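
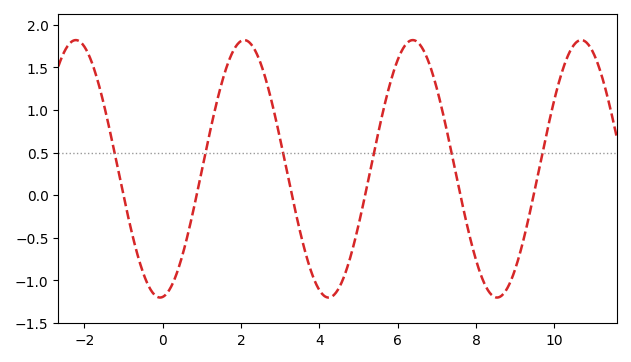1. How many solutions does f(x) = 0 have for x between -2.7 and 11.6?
6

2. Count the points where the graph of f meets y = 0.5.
6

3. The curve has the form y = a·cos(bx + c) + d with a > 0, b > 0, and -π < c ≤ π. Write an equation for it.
y = 1.51cos(1.46x - 3.04) + 0.31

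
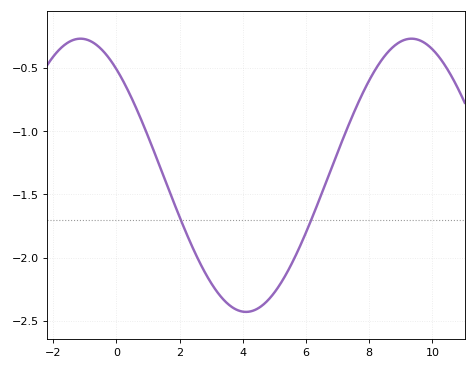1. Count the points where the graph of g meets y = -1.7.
2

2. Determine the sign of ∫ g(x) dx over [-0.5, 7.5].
negative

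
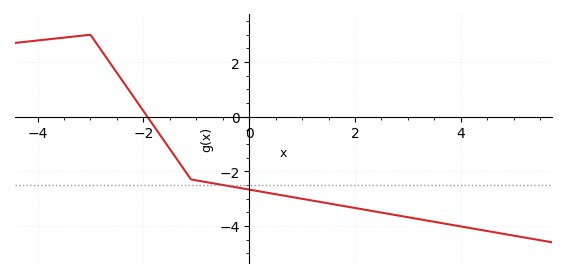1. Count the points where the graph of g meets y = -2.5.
1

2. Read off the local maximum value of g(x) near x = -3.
3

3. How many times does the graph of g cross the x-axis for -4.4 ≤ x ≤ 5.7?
1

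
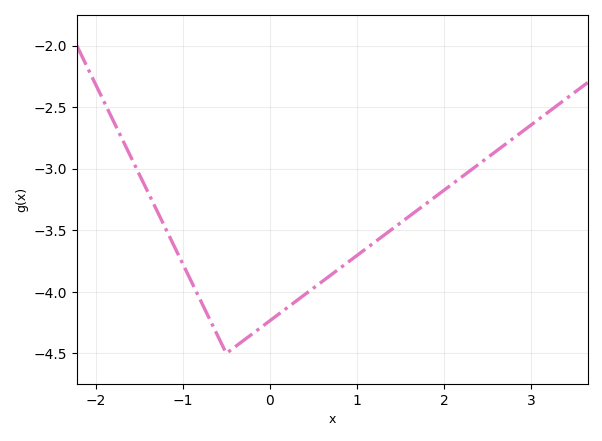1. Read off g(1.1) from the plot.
-3.65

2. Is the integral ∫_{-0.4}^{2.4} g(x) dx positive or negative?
negative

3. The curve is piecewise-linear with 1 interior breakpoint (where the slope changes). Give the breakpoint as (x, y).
(-0.5, -4.5)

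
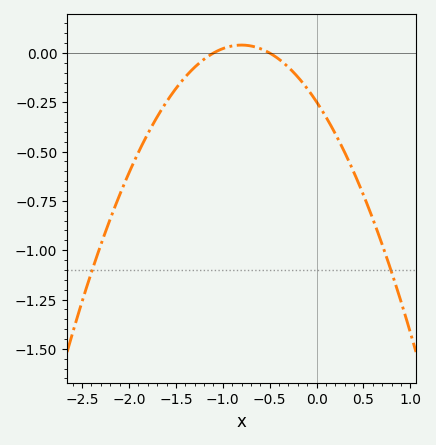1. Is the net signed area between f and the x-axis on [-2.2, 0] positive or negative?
negative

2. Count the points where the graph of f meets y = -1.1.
2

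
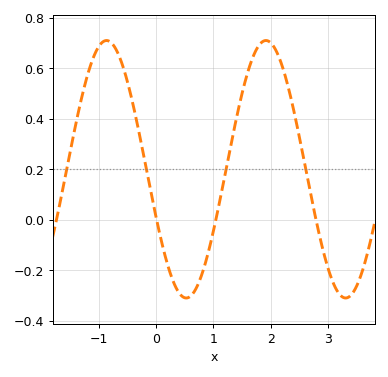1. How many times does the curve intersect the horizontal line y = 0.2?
4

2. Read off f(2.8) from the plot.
-0.02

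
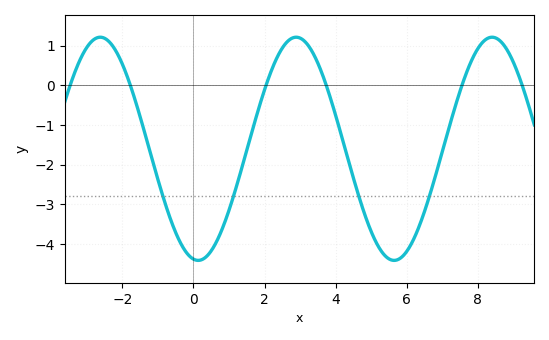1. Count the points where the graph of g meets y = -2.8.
4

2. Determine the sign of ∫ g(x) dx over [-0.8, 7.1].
negative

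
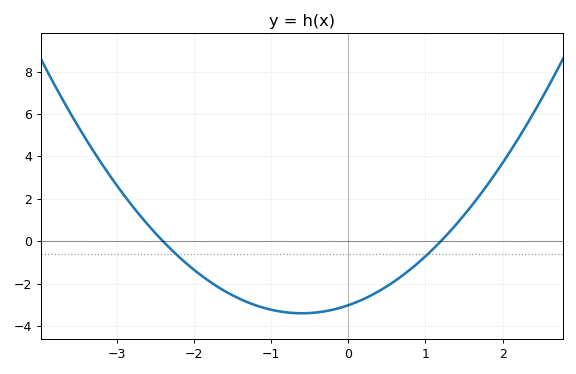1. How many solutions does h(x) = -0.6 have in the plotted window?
2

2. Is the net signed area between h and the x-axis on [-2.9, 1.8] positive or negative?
negative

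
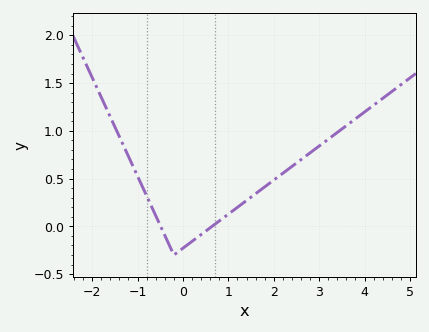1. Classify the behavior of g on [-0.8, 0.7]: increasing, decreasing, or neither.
neither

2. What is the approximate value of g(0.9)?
0.092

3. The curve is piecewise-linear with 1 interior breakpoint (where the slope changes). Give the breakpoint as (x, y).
(-0.2, -0.3)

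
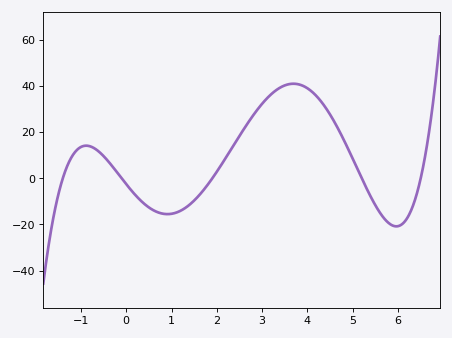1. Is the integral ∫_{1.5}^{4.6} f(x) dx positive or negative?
positive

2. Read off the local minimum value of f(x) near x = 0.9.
-16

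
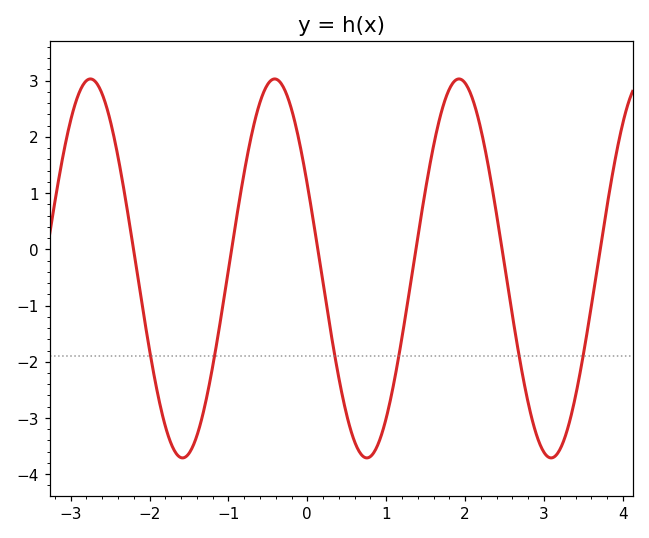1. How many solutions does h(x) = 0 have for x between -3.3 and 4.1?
6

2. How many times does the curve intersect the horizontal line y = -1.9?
6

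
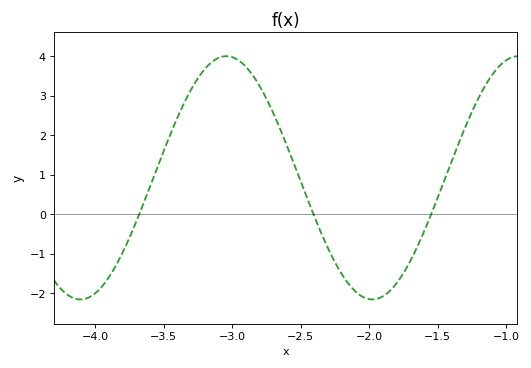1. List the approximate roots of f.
-3.7, -2.4, -1.55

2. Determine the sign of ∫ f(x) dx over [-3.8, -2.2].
positive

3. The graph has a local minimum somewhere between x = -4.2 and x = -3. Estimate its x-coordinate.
-4.1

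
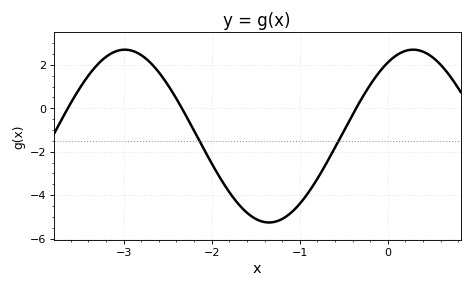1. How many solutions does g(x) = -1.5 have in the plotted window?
2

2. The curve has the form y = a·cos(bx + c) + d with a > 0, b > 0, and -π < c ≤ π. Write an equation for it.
y = 3.98cos(1.92x - 0.552) - 1.28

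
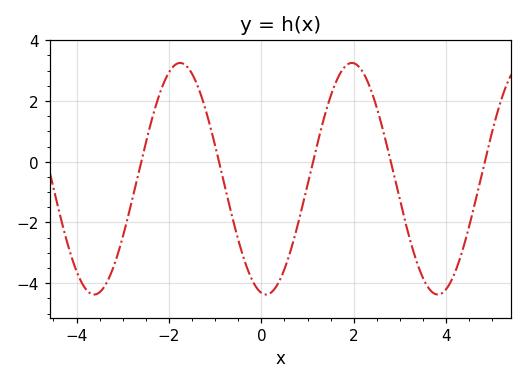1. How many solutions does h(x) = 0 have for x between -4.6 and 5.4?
5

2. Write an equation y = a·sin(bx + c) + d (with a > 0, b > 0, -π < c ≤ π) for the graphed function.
y = 3.81sin(1.7x - 1.7) - 0.56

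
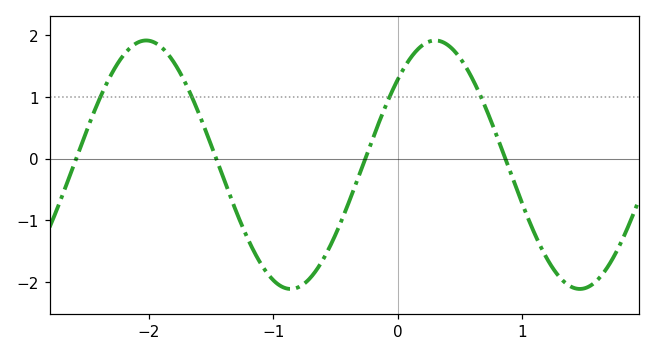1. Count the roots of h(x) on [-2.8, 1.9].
4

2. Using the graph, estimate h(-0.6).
-1.6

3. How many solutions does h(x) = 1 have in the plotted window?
4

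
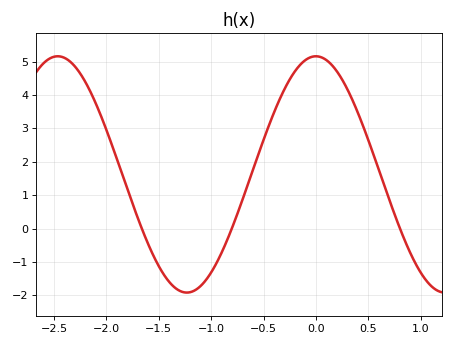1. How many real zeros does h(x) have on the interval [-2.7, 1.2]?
3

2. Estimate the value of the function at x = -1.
-1.32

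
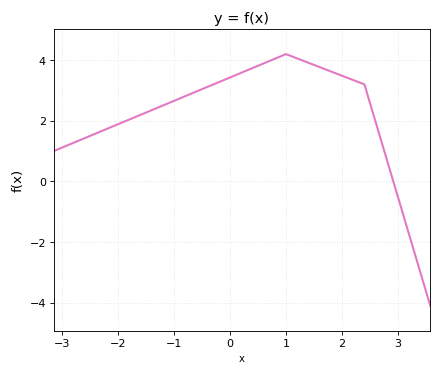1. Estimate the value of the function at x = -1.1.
2.58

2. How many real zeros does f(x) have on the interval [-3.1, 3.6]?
1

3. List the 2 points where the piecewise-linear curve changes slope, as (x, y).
(1, 4.2); (2.4, 3.2)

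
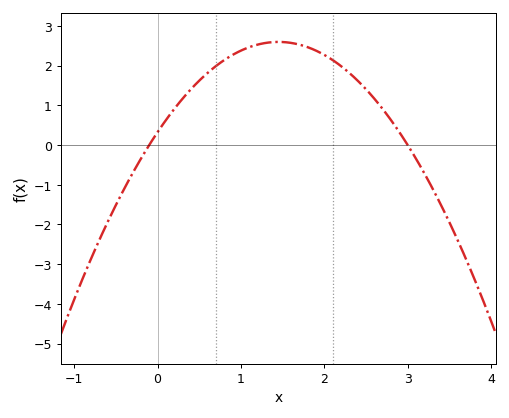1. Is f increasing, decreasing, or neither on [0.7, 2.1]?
neither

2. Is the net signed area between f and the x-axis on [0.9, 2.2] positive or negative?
positive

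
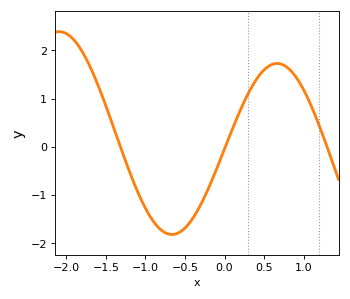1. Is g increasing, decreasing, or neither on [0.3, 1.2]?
neither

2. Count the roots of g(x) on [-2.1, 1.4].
3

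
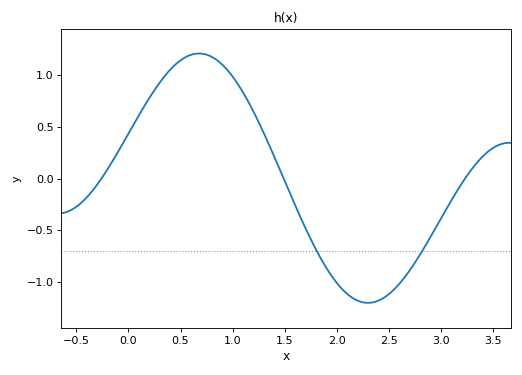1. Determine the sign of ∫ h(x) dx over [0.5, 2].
positive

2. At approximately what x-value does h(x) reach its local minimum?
2.3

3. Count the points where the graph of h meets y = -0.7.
2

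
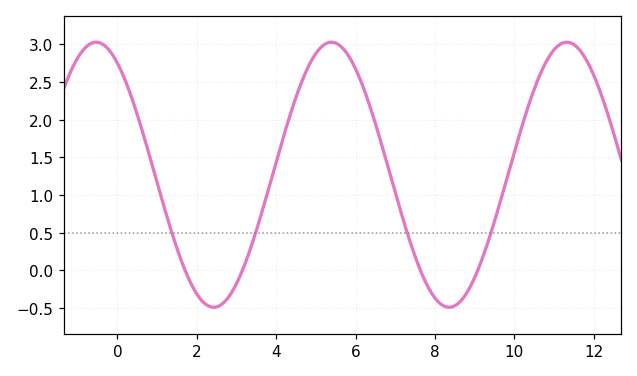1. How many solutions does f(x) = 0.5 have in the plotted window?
4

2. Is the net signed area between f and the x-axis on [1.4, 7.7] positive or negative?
positive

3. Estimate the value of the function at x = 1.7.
0.007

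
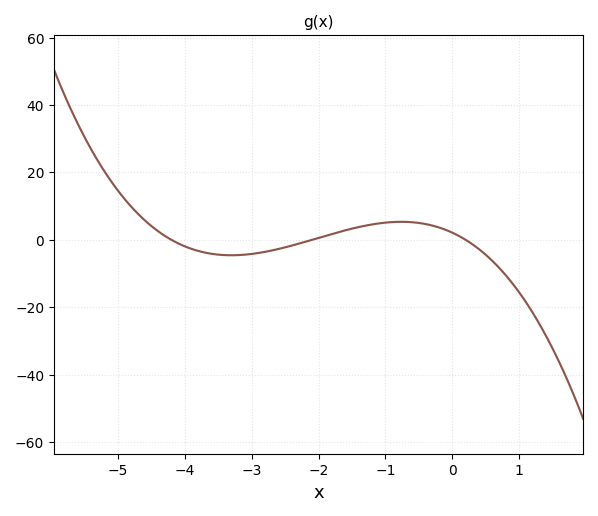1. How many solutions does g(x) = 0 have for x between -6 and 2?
3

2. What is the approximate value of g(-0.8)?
5.35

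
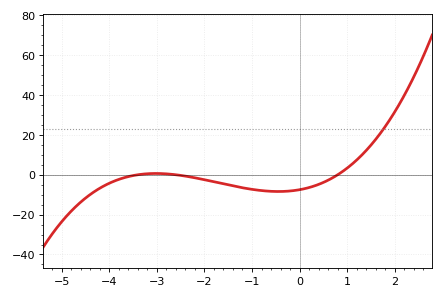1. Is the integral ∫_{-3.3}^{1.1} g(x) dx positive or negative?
negative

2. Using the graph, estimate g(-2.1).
-2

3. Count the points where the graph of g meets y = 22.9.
1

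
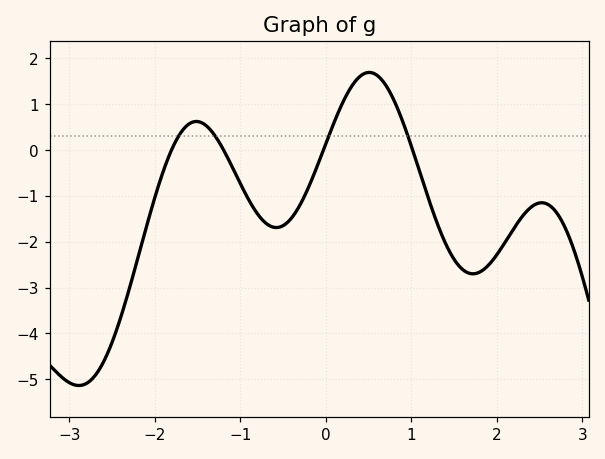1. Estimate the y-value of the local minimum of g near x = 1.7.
-2.7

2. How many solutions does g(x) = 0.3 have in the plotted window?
4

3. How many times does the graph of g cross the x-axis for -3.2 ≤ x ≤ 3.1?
4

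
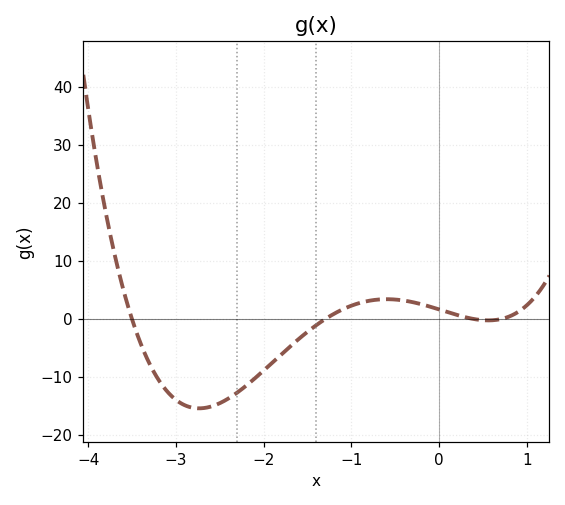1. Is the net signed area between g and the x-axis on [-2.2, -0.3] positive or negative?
negative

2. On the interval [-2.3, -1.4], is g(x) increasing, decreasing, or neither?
increasing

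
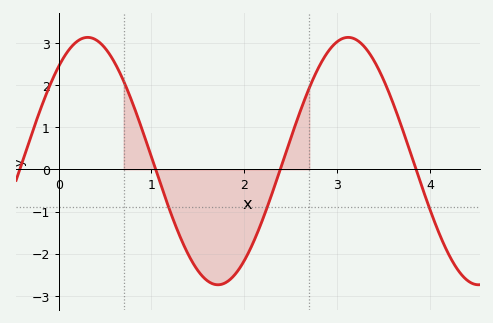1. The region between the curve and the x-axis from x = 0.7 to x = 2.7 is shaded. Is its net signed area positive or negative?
negative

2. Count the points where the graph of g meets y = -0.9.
3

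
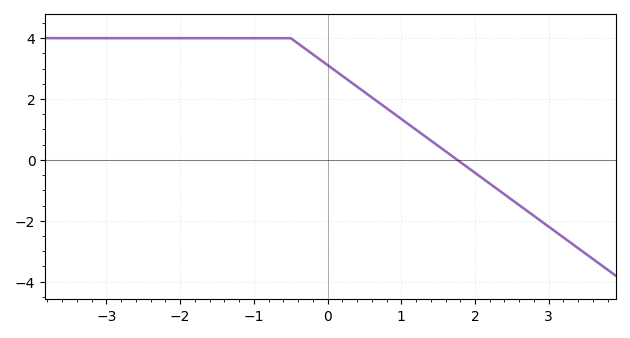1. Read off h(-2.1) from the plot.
4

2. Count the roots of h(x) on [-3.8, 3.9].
1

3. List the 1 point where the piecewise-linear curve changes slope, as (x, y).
(-0.5, 4)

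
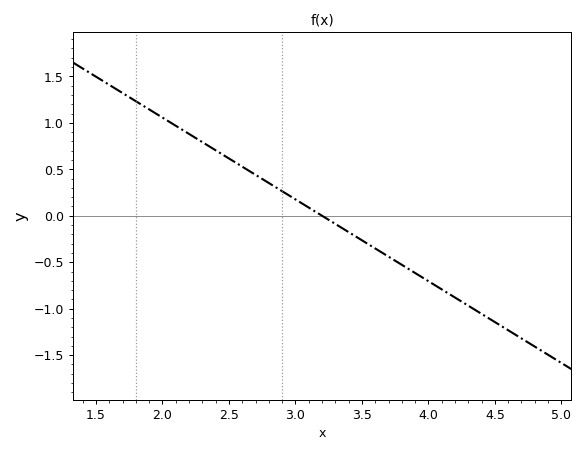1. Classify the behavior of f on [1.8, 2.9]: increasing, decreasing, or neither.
decreasing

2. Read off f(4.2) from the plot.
-0.88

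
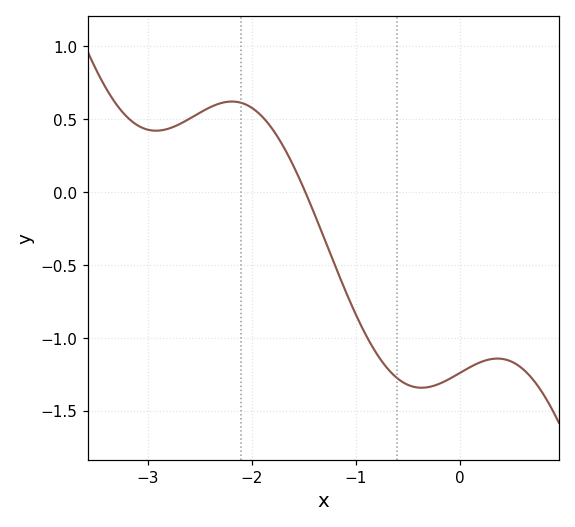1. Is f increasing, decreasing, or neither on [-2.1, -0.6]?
decreasing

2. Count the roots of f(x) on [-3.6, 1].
1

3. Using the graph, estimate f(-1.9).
0.519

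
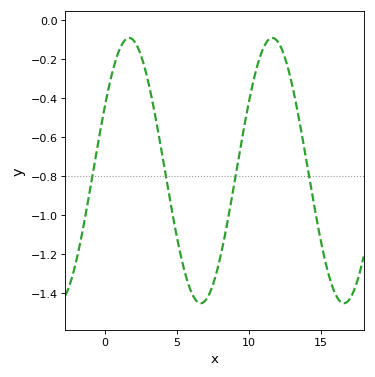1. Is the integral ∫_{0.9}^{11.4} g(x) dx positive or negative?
negative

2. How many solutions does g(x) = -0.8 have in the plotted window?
4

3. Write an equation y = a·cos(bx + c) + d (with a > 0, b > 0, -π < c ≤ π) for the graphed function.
y = 0.68cos(0.63x - 1) - 0.77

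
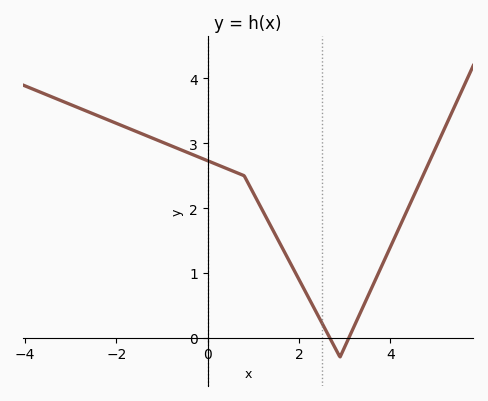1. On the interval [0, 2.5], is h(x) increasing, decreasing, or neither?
decreasing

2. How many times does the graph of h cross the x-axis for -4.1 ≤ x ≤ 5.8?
2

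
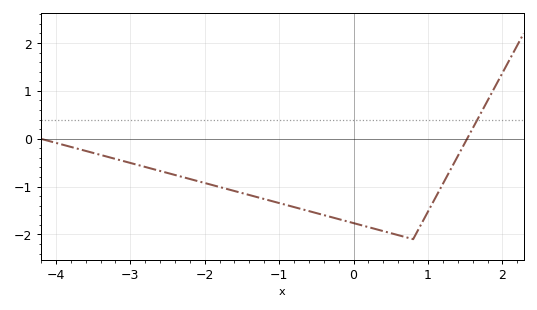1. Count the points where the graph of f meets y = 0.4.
1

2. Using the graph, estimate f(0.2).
-1.8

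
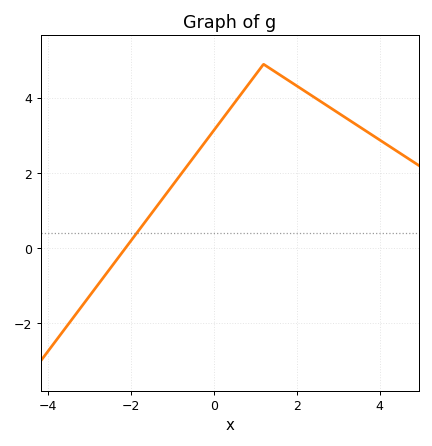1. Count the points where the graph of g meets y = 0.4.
1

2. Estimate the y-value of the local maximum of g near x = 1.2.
4.9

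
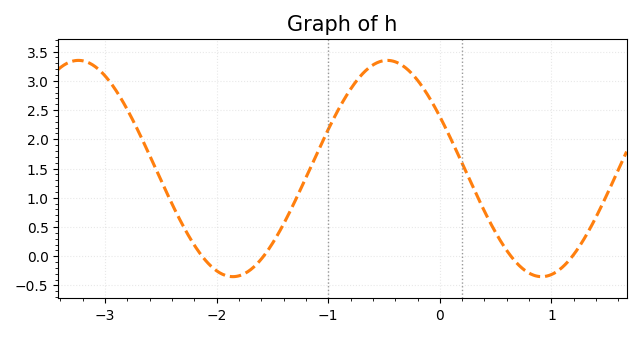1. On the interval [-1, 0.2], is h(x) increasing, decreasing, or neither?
neither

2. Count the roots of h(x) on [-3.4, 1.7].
4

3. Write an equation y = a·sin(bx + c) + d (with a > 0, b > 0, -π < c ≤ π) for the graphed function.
y = 1.85sin(2.27x + 2.64) + 1.5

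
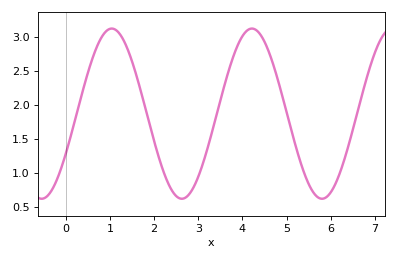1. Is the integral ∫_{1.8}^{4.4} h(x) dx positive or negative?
positive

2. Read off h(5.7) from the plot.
0.645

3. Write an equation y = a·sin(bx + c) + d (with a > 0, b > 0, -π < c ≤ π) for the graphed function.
y = 1.25sin(1.98x - 0.492) + 1.87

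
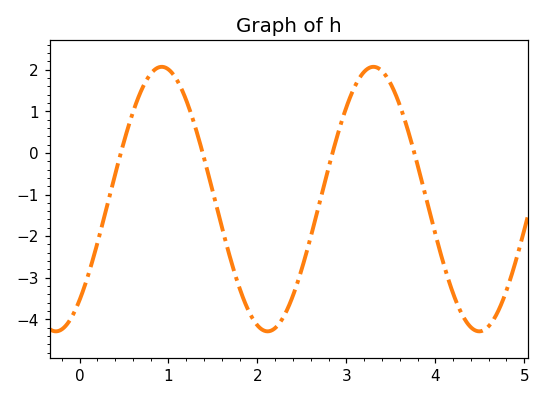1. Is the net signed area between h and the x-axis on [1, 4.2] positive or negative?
negative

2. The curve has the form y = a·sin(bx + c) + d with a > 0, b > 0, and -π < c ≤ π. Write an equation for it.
y = 3.18sin(2.6x - 0.87) - 1.11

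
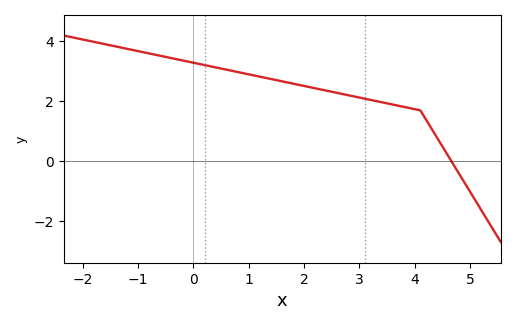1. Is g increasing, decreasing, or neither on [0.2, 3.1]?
decreasing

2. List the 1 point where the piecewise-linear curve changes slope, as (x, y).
(4.1, 1.7)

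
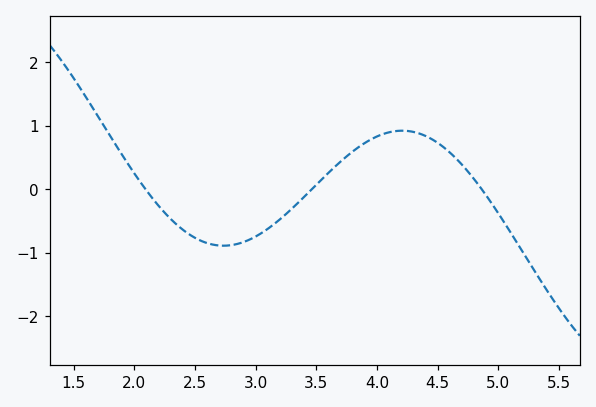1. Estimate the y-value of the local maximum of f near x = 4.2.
0.9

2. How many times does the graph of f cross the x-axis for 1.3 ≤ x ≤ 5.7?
3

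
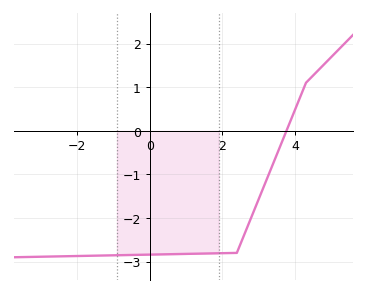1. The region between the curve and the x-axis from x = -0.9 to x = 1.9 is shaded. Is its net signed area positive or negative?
negative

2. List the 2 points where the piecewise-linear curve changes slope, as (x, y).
(2.4, -2.8); (4.3, 1.1)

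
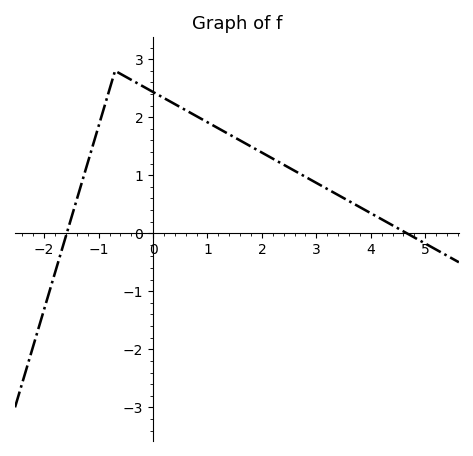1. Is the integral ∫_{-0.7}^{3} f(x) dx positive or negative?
positive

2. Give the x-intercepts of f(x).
-1.6, 4.6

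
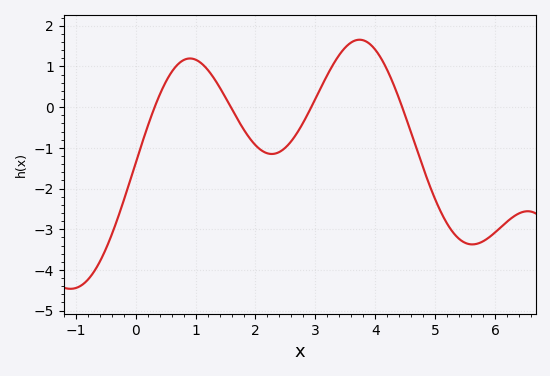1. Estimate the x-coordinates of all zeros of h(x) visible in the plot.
0.316, 1.59, 2.93, 4.45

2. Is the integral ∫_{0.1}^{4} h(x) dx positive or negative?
positive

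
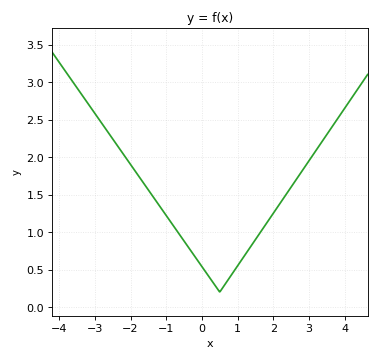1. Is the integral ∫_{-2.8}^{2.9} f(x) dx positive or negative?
positive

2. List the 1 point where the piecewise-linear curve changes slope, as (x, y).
(0.5, 0.2)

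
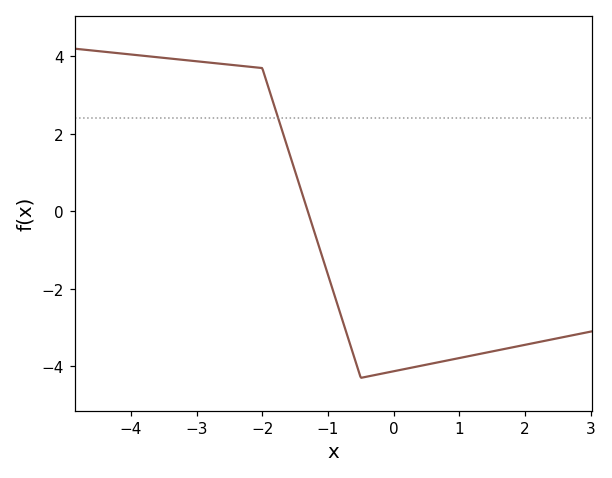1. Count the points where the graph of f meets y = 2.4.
1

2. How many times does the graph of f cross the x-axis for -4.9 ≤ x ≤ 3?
1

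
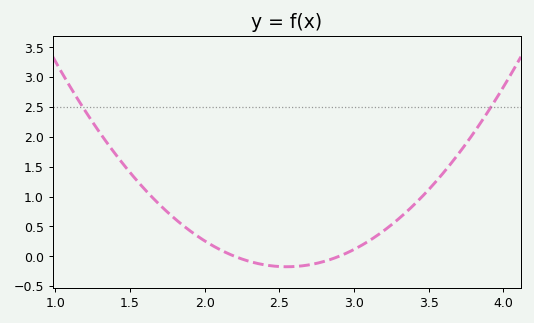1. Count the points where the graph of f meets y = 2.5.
2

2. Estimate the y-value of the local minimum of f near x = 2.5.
-0.2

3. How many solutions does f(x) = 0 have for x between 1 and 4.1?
2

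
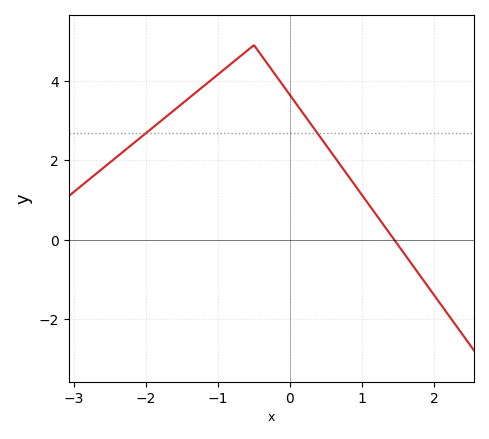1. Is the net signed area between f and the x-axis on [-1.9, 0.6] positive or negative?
positive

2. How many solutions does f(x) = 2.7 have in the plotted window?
2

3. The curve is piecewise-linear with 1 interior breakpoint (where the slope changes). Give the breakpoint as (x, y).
(-0.5, 4.9)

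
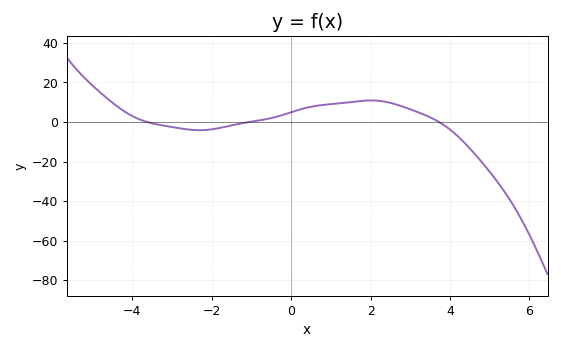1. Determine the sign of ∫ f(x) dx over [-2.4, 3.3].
positive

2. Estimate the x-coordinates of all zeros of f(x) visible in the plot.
-3.6, -1, 3.8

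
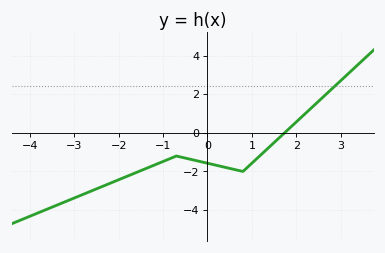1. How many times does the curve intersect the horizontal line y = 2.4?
1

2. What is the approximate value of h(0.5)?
-1.8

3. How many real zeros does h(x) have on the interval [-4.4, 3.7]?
1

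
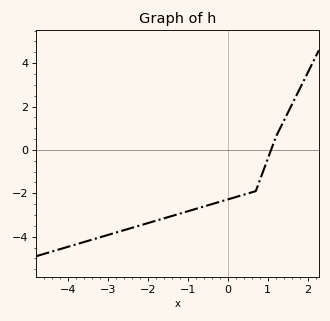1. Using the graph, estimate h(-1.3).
-3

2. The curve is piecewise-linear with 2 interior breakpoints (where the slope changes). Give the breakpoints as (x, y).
(0.7, -1.9); (1.2, 0.6)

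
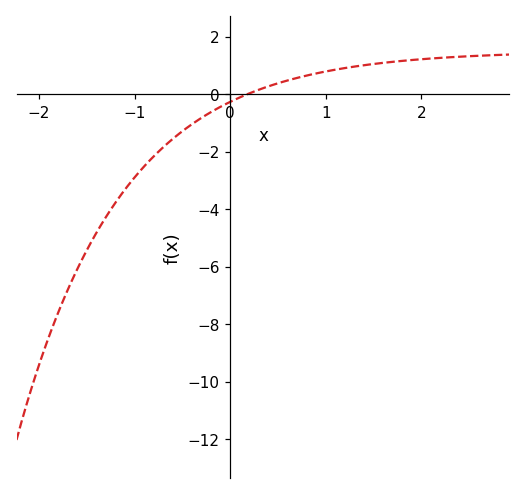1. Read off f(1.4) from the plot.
1.01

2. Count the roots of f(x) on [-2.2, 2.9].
1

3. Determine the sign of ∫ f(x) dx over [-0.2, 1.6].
positive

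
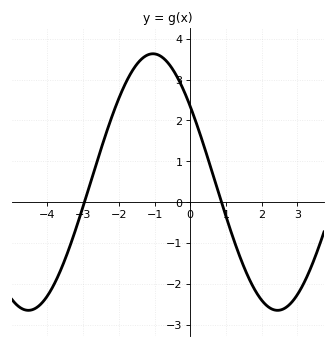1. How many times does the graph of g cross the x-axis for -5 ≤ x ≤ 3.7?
2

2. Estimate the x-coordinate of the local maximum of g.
-1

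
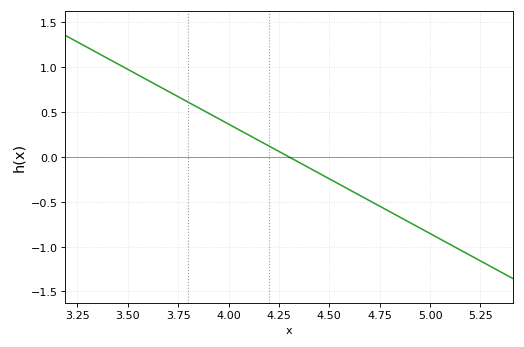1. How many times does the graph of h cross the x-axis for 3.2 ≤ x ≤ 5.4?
1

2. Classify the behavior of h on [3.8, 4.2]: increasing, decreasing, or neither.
decreasing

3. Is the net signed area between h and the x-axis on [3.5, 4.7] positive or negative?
positive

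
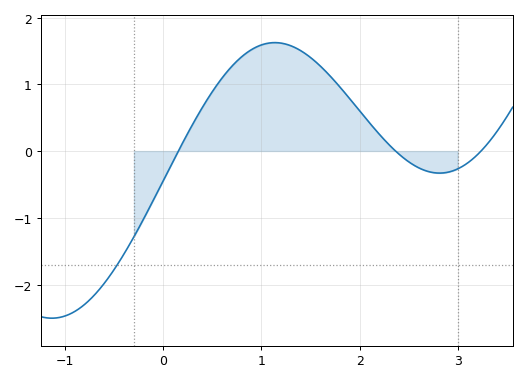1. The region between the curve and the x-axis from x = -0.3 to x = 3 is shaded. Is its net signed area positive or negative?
positive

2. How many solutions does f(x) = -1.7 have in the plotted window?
1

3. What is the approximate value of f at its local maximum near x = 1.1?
1.62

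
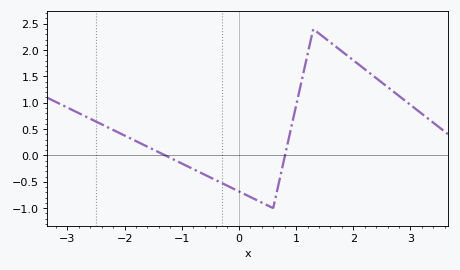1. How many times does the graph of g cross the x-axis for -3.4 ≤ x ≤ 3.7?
2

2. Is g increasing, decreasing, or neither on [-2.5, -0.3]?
decreasing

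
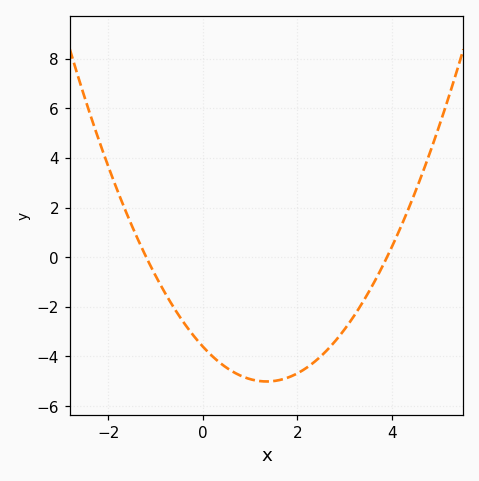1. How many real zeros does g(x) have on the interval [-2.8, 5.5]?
2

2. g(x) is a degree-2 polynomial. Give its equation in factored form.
y = 0.77(x + 1.2)(x - 3.9)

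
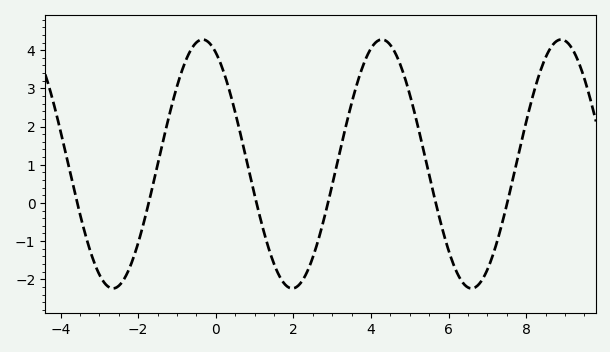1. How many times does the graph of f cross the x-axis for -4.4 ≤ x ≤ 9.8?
6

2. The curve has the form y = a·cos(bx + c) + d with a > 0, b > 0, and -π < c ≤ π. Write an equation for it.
y = 3.26cos(1.4x + 0.46) + 1.02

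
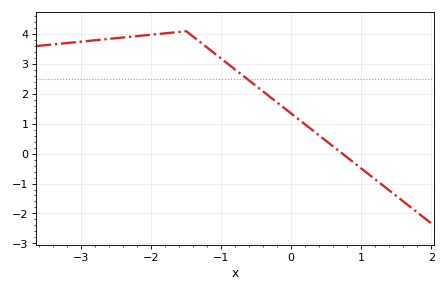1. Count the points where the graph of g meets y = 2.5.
1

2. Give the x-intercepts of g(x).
0.7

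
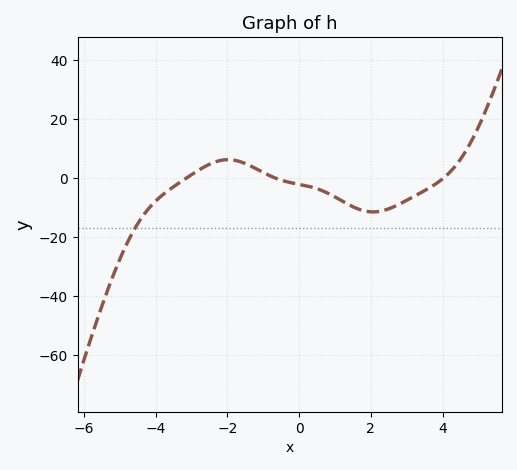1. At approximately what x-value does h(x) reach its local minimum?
2.06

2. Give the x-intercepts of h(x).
-3.14, -0.658, 4.03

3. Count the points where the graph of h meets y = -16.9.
1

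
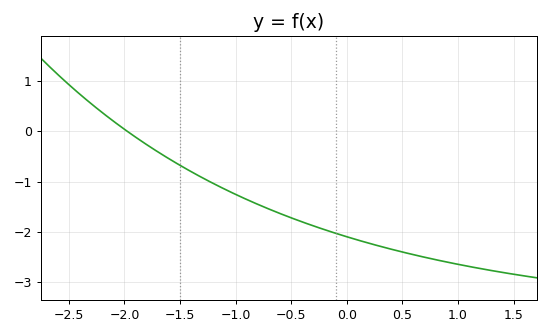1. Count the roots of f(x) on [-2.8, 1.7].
1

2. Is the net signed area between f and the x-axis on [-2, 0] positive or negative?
negative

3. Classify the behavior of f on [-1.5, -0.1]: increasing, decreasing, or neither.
decreasing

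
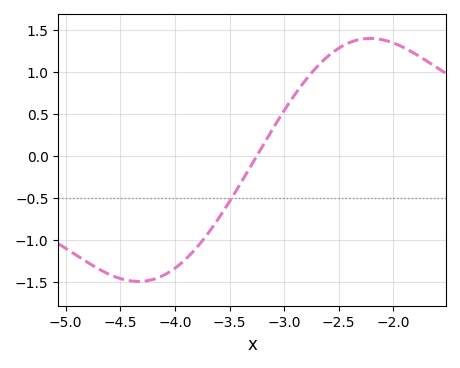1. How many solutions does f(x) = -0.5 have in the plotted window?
1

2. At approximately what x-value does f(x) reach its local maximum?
-2.2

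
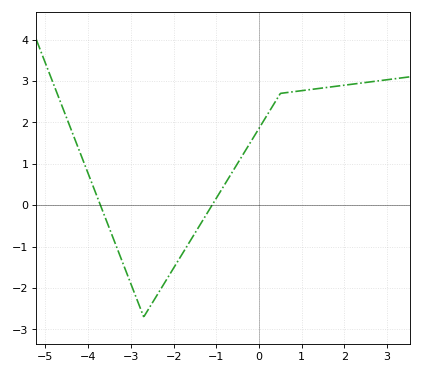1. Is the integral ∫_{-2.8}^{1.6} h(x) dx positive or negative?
positive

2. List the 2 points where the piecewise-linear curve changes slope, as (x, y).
(-2.7, -2.7); (0.5, 2.7)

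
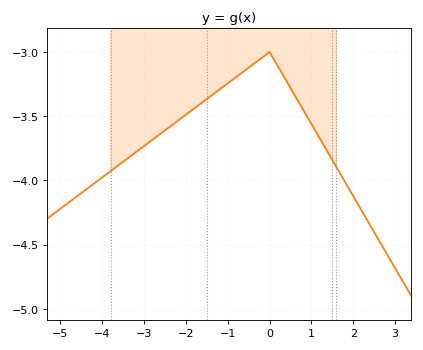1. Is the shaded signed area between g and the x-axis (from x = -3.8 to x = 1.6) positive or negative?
negative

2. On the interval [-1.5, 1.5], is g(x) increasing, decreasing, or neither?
neither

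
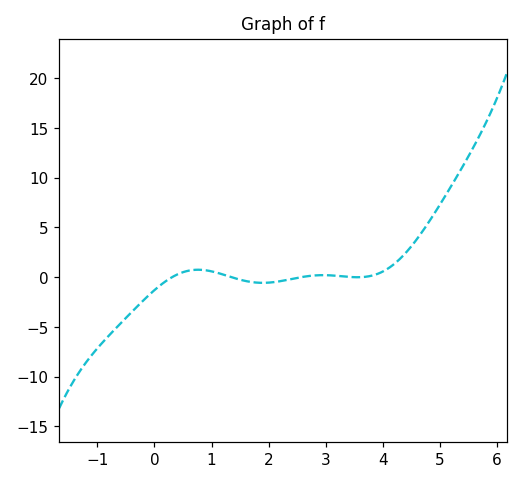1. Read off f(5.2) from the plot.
9.15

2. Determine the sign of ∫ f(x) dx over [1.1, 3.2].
negative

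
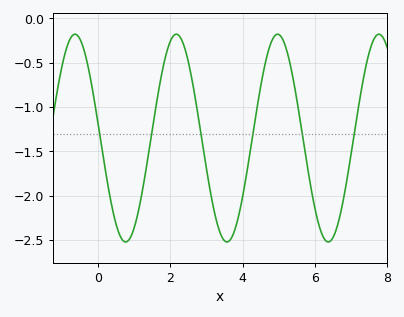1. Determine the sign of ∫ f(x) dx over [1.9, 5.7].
negative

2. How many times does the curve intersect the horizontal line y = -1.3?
6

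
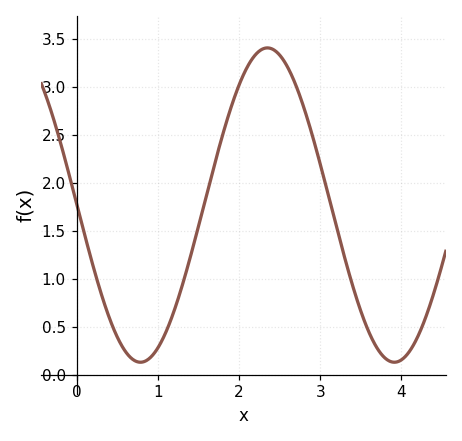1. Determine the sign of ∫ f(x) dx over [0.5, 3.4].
positive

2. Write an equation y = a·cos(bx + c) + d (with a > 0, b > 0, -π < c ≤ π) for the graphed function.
y = 1.64cos(2.01x + 1.56) + 1.77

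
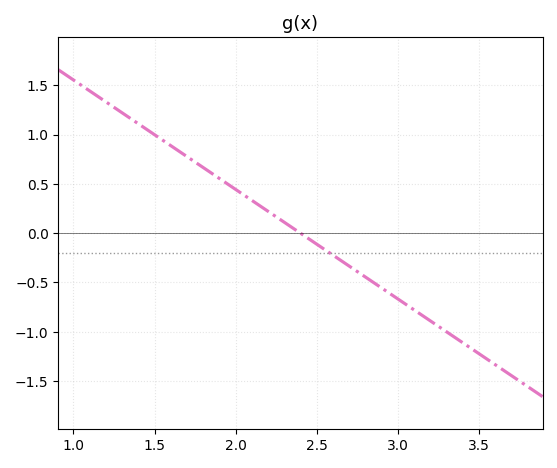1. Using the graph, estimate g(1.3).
1.2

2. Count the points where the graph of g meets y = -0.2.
1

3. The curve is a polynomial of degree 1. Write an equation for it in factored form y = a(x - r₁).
y = -1.11(x - 2.4)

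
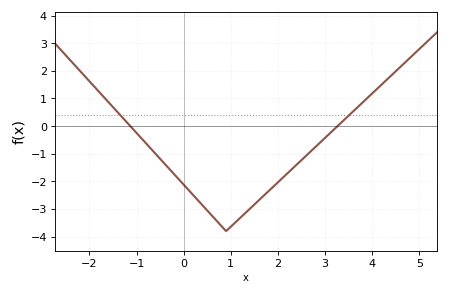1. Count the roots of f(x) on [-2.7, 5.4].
2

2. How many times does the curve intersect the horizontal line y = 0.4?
2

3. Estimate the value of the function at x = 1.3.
-3.2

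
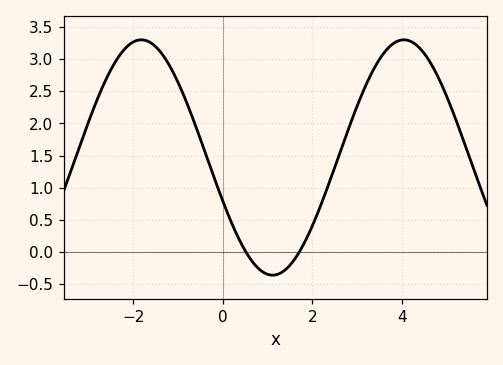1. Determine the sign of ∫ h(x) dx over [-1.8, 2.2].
positive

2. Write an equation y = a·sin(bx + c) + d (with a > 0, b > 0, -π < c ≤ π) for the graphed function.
y = 1.83sin(1.1x - 2.8) + 1.47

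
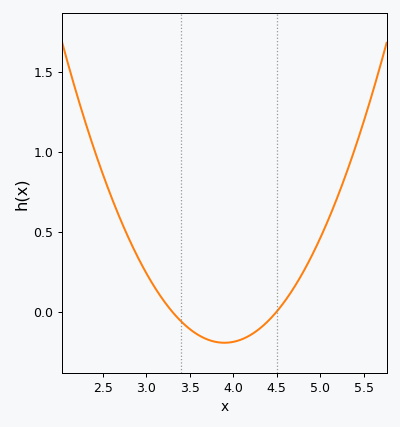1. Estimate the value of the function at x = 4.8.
0.243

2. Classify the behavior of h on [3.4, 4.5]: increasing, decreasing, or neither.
neither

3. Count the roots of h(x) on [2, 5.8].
2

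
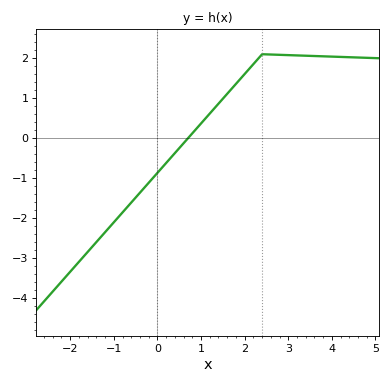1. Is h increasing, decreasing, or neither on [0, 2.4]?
increasing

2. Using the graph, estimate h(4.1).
2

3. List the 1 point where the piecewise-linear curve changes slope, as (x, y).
(2.4, 2.1)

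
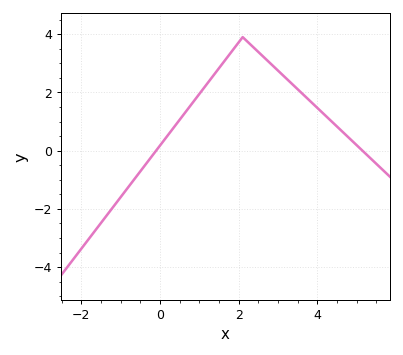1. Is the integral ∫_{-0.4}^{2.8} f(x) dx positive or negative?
positive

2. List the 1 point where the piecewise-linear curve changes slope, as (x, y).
(2.1, 3.9)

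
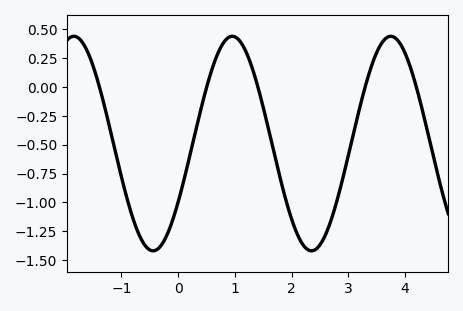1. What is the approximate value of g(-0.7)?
-1.25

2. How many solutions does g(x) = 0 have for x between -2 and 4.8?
5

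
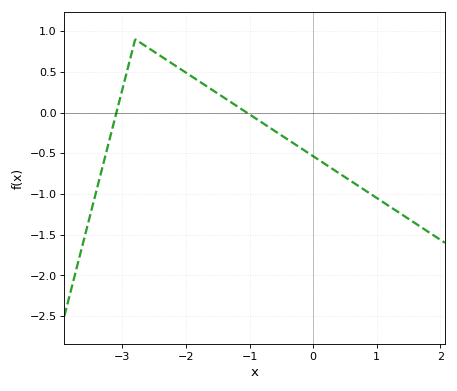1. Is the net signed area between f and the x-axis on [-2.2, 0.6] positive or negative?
negative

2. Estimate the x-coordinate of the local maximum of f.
-2.8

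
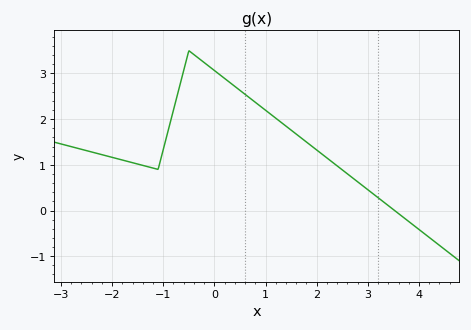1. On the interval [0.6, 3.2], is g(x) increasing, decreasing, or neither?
decreasing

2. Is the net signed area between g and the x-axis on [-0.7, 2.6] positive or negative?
positive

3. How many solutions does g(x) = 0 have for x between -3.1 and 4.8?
1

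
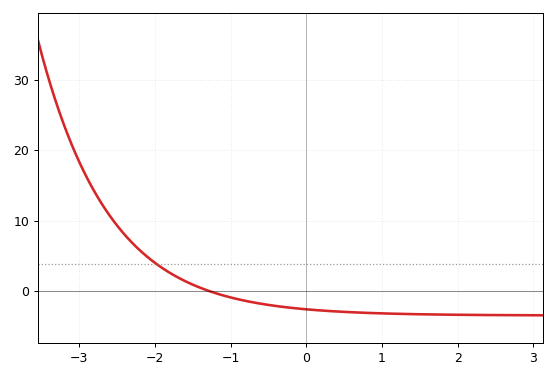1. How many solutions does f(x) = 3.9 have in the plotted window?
1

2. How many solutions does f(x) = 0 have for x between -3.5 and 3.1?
1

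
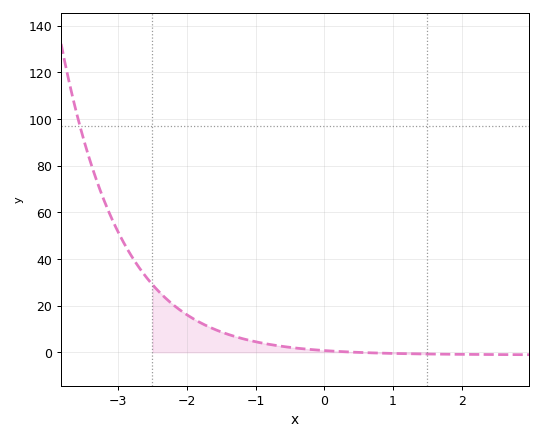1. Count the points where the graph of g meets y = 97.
1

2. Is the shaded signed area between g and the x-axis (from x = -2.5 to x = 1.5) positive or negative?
positive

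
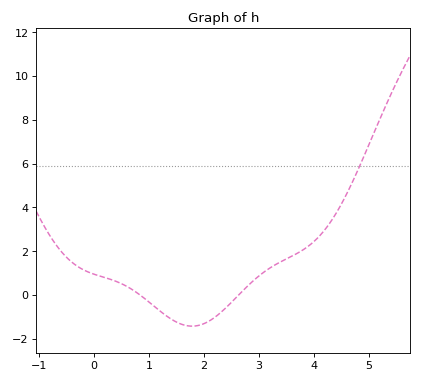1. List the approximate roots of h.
0.8, 2.6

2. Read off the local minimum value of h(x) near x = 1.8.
-1.4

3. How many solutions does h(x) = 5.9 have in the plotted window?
1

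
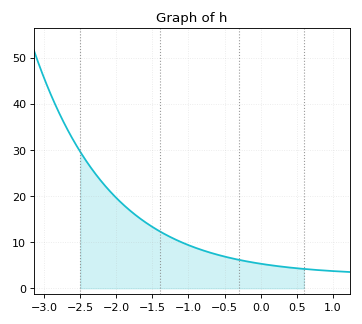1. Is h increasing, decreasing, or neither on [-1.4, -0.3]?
decreasing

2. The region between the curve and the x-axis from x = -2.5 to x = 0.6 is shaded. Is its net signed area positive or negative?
positive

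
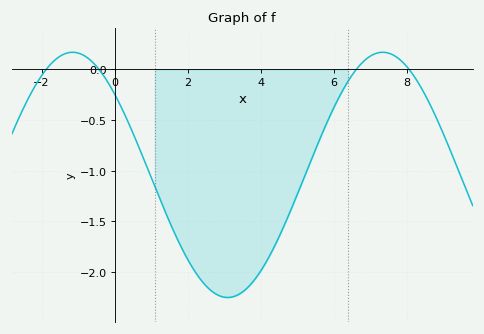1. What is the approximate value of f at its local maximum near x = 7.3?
0.17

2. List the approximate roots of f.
-1.88, -0.426, 6.61, 8.06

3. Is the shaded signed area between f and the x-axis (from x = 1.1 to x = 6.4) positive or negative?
negative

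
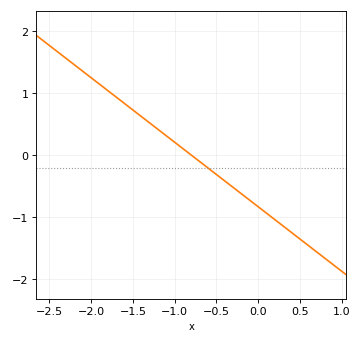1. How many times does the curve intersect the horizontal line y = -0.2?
1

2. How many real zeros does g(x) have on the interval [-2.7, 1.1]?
1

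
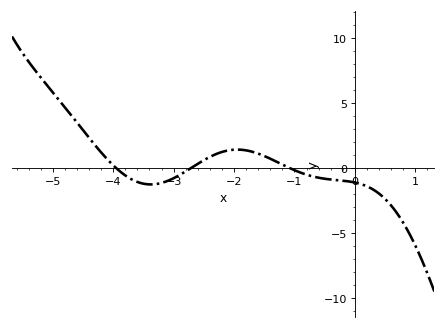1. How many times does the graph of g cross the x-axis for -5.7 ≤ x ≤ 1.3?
3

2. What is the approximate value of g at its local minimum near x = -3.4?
-1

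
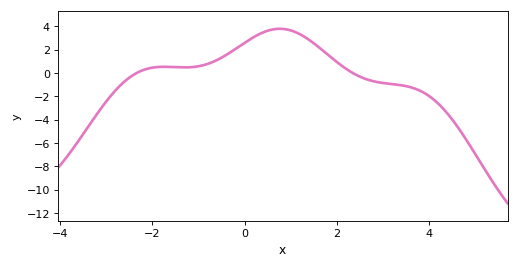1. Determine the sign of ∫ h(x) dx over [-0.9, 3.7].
positive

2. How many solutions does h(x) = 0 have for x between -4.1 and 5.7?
2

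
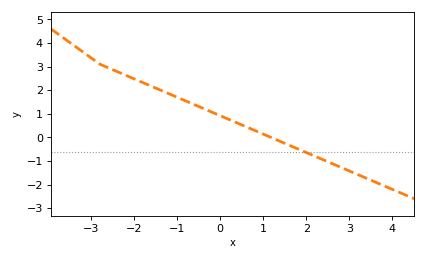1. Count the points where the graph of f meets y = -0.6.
1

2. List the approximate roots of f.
1.2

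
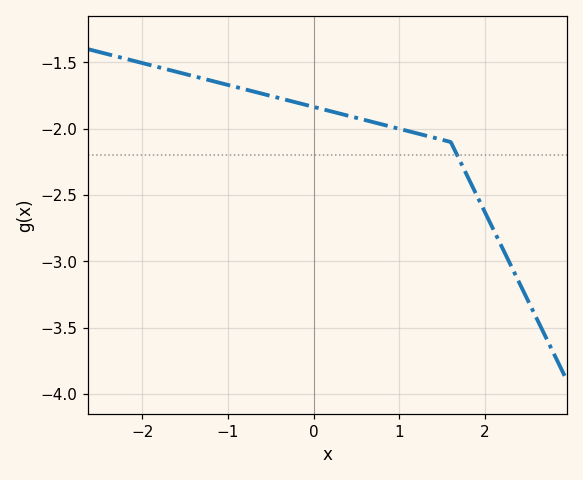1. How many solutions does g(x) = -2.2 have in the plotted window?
1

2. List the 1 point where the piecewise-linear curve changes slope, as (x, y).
(1.6, -2.1)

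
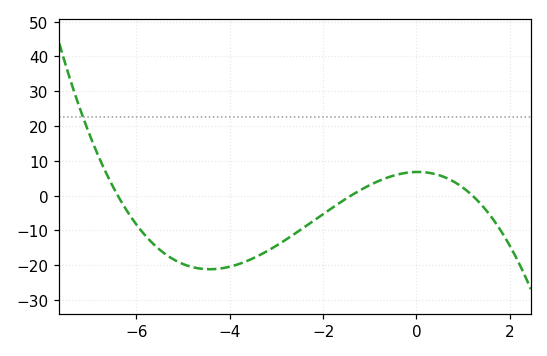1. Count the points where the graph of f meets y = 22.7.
1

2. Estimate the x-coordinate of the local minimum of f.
-4.43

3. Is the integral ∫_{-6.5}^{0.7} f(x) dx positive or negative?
negative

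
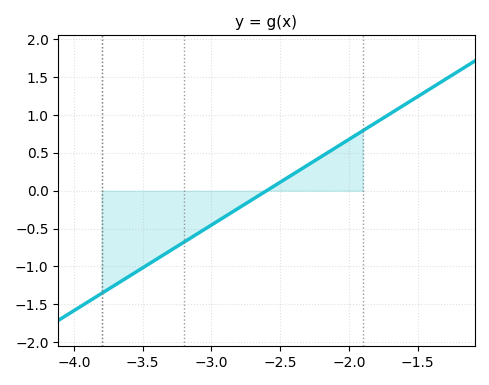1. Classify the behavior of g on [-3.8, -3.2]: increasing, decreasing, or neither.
increasing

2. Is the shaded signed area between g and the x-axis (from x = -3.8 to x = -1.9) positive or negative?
negative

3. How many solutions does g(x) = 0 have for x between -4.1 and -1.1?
1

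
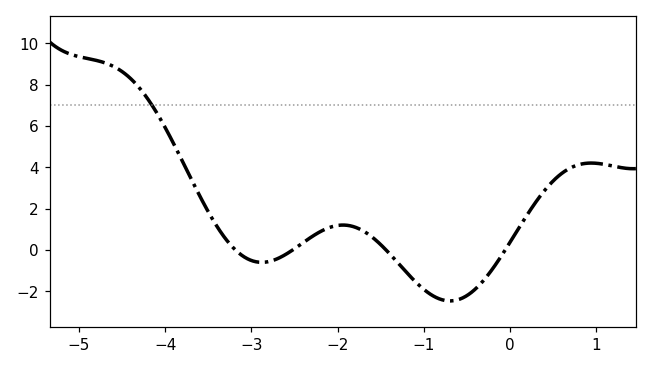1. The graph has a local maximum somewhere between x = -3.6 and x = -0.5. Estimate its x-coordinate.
-1.94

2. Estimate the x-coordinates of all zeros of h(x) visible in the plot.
-3.19, -2.52, -1.44, -0.055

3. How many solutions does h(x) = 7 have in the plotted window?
1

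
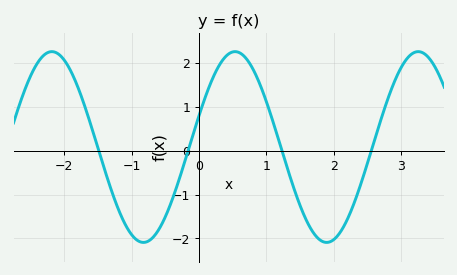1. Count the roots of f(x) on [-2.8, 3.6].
4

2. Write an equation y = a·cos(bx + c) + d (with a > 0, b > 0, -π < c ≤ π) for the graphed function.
y = 2.17cos(2.31x - 1.24) + 0.08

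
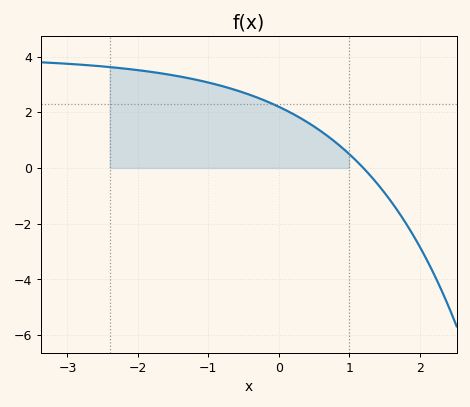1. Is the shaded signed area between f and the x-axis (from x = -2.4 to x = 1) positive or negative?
positive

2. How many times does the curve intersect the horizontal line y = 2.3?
1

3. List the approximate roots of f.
1.2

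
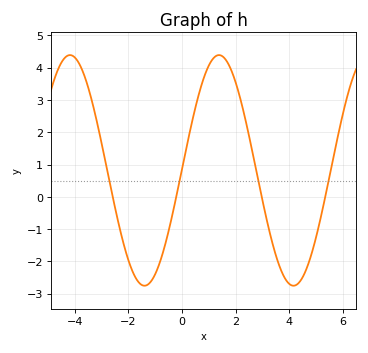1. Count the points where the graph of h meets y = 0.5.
4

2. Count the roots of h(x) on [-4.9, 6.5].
4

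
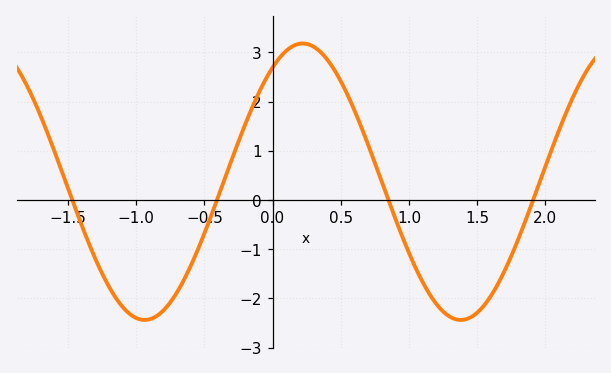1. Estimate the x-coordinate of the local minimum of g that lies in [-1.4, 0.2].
-0.9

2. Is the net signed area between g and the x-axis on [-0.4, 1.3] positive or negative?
positive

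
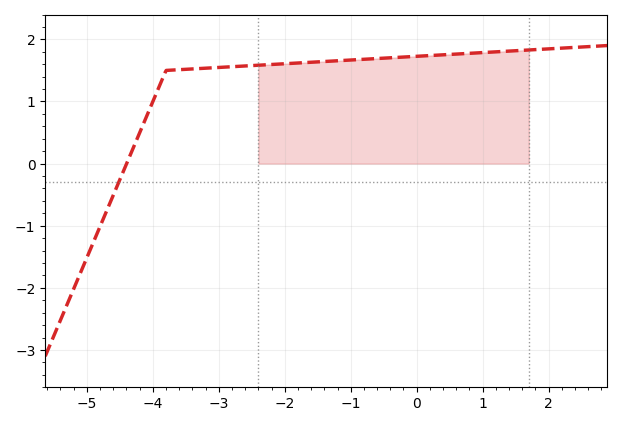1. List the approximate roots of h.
-4.4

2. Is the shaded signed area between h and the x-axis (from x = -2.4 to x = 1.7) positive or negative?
positive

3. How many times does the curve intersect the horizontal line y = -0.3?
1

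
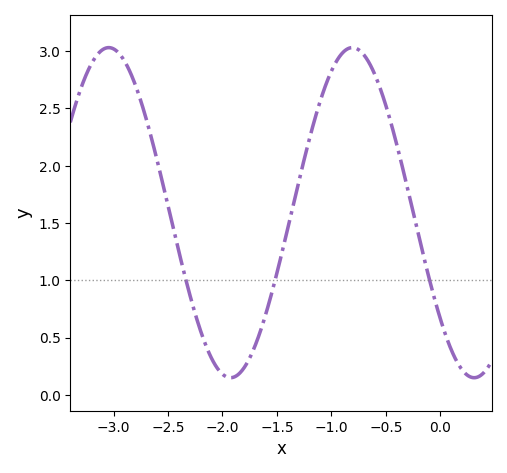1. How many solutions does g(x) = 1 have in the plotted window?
3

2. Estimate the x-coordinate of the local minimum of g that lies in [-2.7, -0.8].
-1.92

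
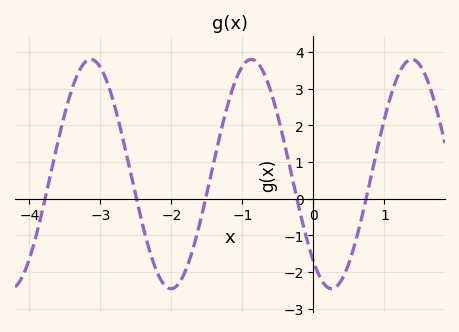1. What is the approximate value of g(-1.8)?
-1.97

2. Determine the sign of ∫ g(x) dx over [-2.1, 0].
positive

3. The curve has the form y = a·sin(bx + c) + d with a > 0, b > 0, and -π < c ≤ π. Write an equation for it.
y = 3.13sin(2.78x - 2.28) + 0.67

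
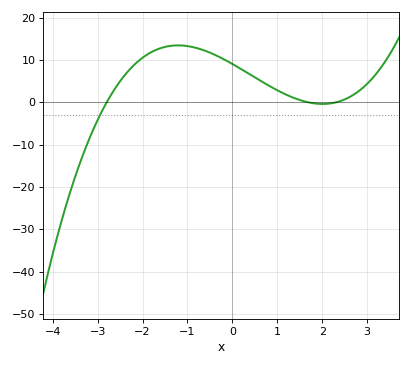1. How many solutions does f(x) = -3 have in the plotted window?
1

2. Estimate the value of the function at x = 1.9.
0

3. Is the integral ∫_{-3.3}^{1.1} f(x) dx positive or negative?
positive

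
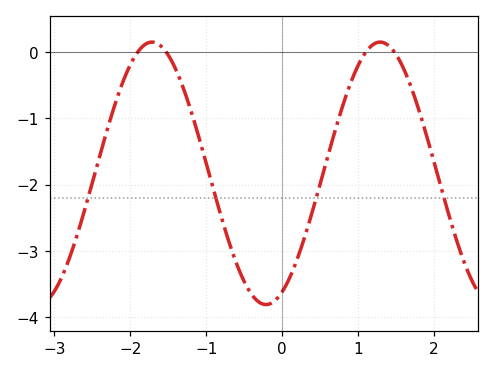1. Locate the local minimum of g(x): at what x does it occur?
-0.21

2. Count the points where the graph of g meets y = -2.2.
4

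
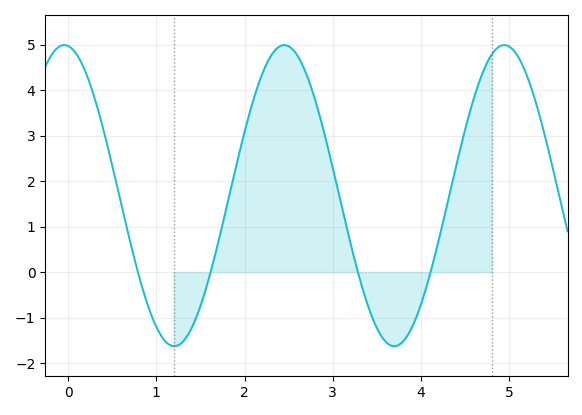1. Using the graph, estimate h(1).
-1.2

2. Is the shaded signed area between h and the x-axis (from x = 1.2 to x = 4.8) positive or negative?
positive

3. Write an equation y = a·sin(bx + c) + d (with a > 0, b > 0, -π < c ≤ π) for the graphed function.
y = 3.31sin(2.5x + 1.7) + 1.68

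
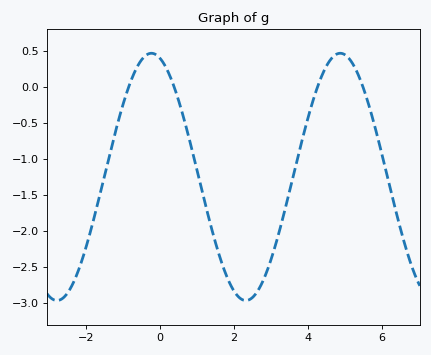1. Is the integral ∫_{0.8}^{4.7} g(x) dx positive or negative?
negative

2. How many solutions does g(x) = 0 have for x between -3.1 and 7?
4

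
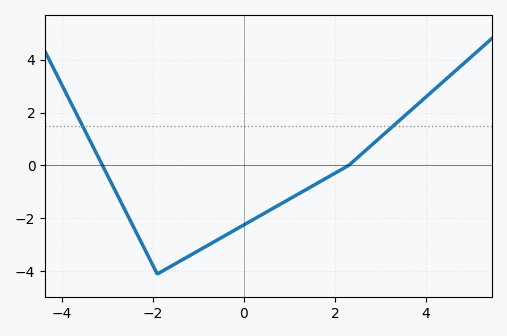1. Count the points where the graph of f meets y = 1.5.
2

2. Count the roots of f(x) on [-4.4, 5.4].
2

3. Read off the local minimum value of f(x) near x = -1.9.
-4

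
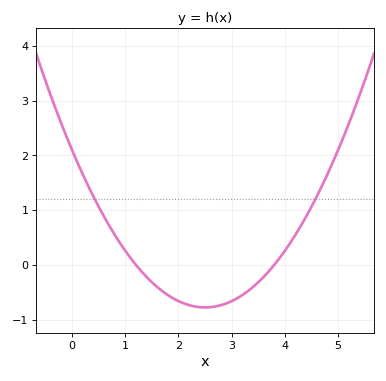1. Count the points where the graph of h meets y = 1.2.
2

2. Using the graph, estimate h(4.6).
1.3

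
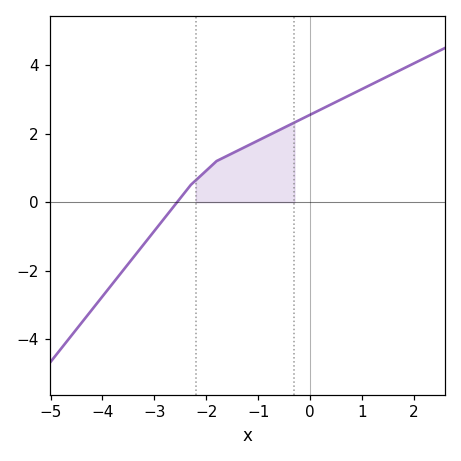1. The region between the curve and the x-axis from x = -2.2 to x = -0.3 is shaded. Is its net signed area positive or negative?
positive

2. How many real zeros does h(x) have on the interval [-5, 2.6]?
1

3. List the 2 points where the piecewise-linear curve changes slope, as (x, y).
(-2.3, 0.5); (-1.8, 1.2)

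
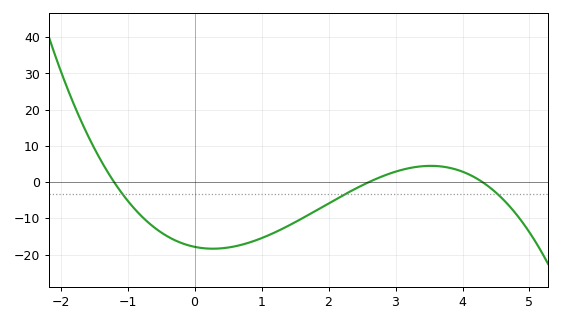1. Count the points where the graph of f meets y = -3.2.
3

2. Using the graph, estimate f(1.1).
-15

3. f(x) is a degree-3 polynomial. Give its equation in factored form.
y = -1.33(x + 1.2)(x - 2.6)(x - 4.3)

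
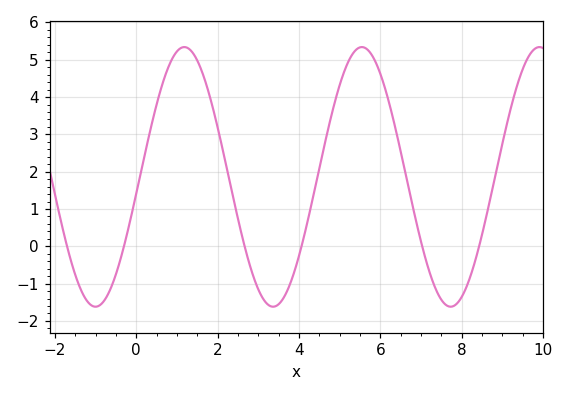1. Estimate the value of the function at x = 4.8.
3.5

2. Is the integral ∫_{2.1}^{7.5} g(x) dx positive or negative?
positive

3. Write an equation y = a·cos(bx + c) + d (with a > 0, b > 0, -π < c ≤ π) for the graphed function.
y = 3.48cos(1.4x - 1.7) + 1.86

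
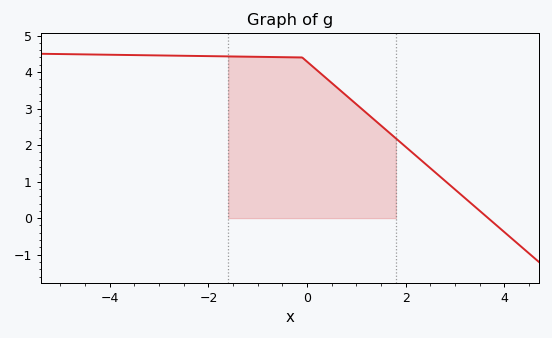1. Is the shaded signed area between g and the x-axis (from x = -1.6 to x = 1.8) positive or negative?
positive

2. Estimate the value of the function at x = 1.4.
2.65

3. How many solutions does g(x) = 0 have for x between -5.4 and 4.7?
1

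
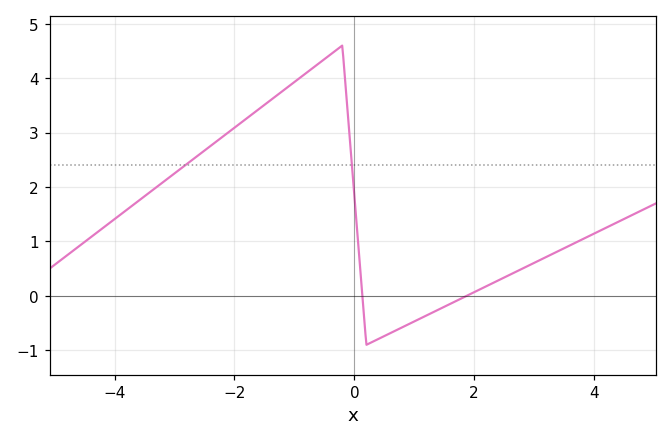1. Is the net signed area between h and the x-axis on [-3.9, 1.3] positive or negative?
positive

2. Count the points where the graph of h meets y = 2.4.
2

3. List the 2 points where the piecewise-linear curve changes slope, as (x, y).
(-0.2, 4.6); (0.2, -0.9)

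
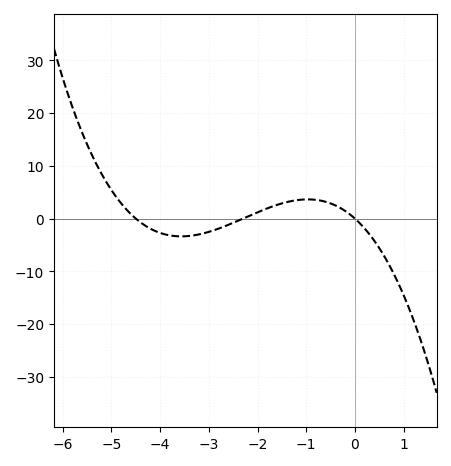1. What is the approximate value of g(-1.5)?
3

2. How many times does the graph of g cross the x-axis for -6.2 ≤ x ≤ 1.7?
3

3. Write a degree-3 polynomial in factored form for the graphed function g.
y = -0.8(x + 4.5)(x + 2.3)(x - 0)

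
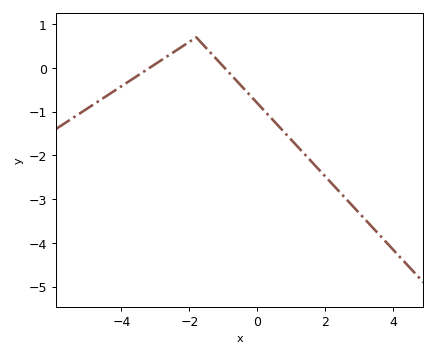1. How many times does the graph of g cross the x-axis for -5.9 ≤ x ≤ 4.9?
2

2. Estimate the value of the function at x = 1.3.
-1.9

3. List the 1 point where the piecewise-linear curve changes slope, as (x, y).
(-1.8, 0.7)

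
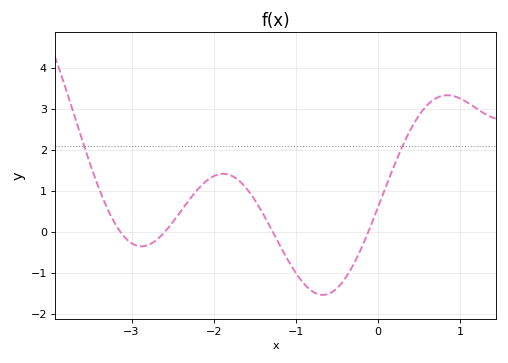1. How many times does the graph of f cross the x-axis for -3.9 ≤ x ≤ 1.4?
4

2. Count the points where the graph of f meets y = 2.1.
2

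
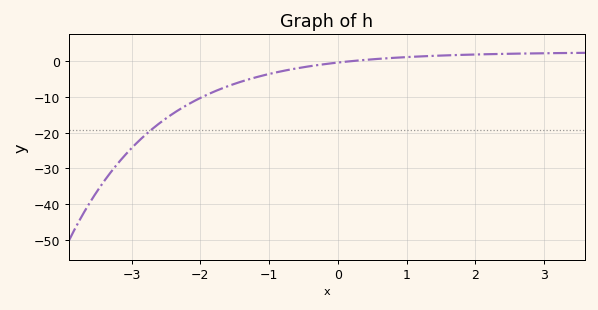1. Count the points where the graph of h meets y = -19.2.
1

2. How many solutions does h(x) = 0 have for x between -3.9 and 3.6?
1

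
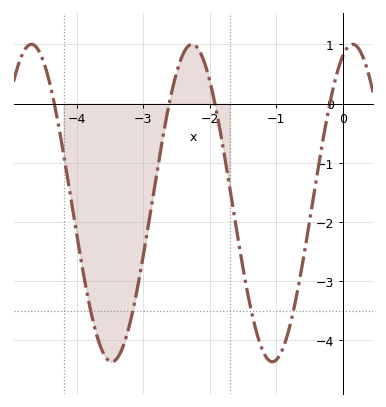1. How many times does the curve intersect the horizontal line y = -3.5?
4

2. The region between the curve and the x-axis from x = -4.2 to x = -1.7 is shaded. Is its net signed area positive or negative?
negative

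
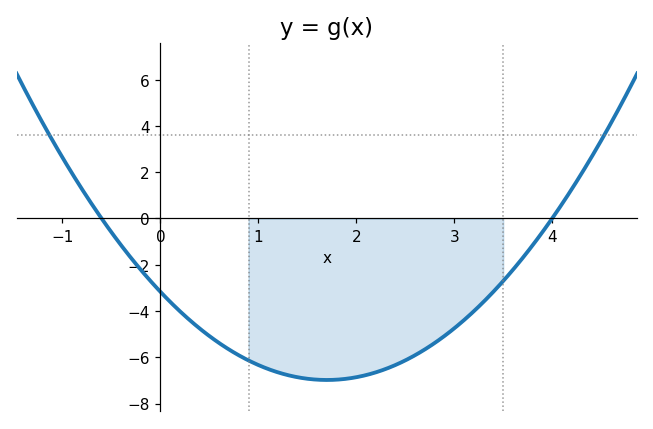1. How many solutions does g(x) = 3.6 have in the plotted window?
2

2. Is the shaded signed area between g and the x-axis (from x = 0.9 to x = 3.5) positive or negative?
negative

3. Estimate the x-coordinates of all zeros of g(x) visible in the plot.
-0.6, 4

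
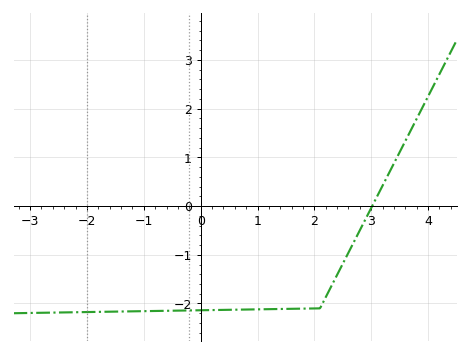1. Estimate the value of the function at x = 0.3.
-2.1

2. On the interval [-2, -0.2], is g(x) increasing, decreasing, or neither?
increasing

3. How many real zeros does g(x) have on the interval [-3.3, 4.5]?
1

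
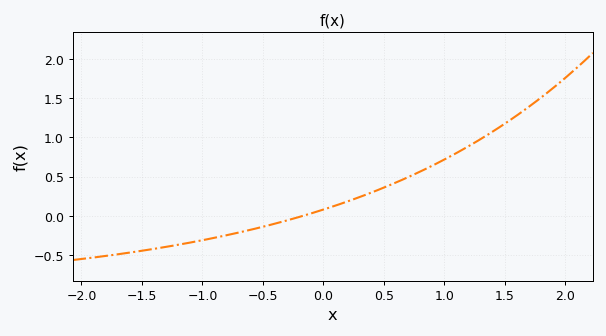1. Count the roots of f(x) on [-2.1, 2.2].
1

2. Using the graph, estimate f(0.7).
0.493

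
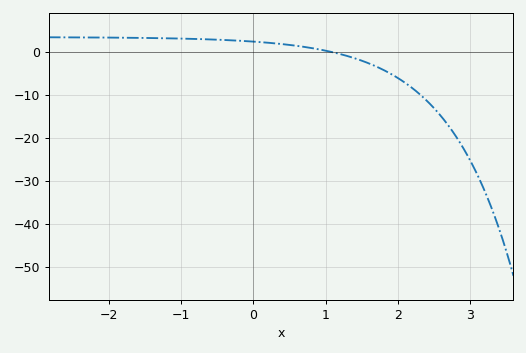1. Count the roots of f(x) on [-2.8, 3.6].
1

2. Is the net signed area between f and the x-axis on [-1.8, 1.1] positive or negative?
positive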